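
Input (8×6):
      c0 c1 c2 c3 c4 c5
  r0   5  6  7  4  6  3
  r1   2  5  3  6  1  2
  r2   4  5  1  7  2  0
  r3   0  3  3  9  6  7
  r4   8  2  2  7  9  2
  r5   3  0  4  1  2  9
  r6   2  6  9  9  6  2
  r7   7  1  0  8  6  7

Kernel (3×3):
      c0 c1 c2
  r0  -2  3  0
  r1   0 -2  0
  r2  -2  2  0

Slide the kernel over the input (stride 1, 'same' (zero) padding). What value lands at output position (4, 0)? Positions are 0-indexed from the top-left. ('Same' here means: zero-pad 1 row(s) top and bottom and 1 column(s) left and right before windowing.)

The receptive field on the zero-padded input at this output position is [0 0 3 / 0 8 2 / 0 3 0]. Elementwise product with the kernel and sum: 0·-2 + 0·3 + 8·-2 + 0·-2 + 3·2.

-10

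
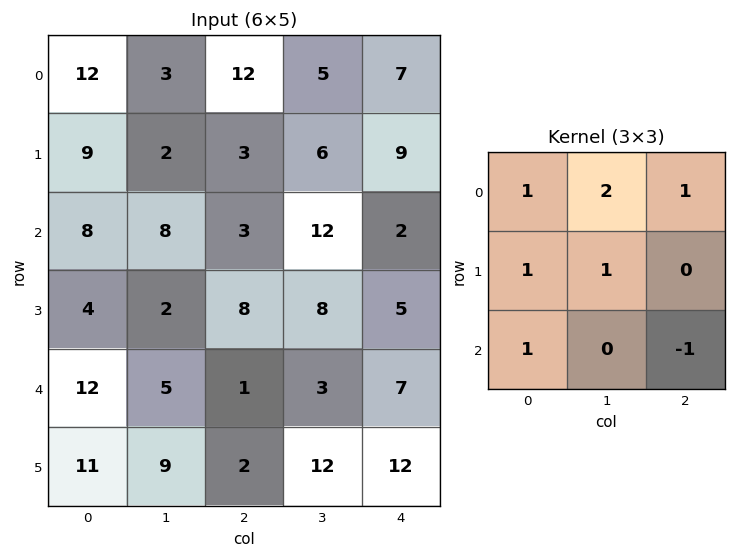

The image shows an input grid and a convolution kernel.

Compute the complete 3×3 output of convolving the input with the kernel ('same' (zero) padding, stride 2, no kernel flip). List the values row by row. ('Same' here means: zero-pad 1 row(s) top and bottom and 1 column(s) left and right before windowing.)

Output[0,0]: The receptive field on the zero-padded input at this output position is [0 0 0 / 0 12 3 / 0 9 2]. Elementwise product with the kernel and sum: 0·1 + 0·2 + 0·1 + 0·1 + 12·1 + 0·1 + 2·-1.

10 11 18
26 19 46
13 29 40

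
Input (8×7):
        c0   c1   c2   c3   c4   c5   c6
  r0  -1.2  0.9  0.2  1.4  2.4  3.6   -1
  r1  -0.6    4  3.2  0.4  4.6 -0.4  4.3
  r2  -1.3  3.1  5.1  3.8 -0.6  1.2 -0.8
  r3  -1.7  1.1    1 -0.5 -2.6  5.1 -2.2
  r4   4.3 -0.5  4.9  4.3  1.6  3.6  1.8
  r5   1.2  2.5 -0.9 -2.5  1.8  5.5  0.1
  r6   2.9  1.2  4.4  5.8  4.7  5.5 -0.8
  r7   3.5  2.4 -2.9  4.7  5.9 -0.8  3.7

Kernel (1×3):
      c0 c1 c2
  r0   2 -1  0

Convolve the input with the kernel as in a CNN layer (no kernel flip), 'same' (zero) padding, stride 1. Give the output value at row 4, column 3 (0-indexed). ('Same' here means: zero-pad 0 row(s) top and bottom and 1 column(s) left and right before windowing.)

The receptive field on the zero-padded input at this output position is [4.9 4.3 1.6]. Elementwise product with the kernel and sum: 4.9·2 + 4.3·-1.

5.5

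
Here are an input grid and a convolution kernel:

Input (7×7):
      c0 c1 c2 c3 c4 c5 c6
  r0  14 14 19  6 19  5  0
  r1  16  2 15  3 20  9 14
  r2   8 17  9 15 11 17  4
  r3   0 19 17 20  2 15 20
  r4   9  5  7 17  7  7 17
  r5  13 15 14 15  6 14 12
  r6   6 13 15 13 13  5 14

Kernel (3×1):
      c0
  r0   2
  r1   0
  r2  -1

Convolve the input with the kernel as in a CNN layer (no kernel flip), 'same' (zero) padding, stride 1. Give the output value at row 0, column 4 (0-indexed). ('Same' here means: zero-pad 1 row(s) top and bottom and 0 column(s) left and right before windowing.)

-20

The receptive field on the zero-padded input at this output position is [0 / 19 / 20]. Elementwise product with the kernel and sum: 0·2 + 20·-1.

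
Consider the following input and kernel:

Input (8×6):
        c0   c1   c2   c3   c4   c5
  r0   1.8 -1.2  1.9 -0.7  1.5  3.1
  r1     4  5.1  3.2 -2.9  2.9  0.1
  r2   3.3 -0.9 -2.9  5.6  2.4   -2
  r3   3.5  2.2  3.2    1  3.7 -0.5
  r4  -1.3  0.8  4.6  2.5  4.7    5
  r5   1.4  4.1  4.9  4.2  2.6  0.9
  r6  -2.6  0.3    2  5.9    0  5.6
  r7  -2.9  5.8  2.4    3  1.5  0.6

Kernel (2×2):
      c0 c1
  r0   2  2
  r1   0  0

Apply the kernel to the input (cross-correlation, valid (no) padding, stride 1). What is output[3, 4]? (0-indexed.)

6.4

The receptive field on the input at this output position is [3.7 -0.5 / 4.7 5]. Elementwise product with the kernel and sum: 3.7·2 + -0.5·2.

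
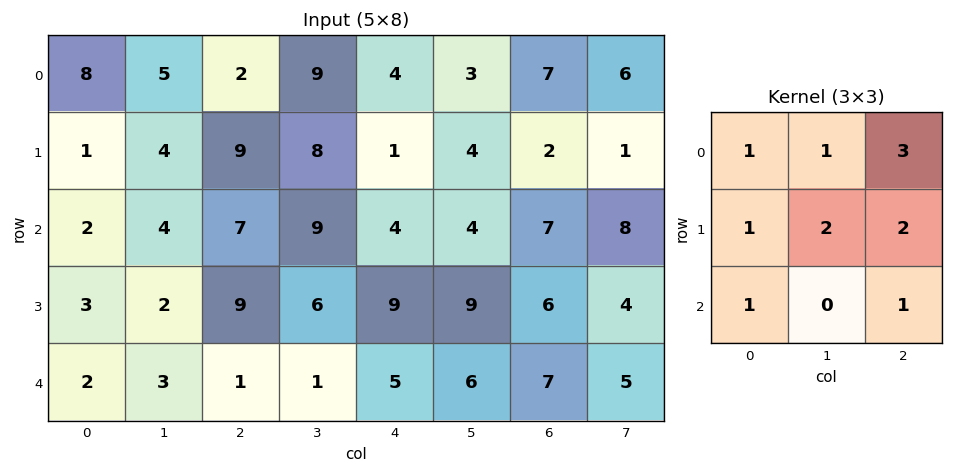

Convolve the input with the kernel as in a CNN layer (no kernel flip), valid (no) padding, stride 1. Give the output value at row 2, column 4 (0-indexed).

The receptive field on the input at this output position is [4 4 7 / 9 9 6 / 5 6 7]. Elementwise product with the kernel and sum: 4·1 + 4·1 + 7·3 + 9·1 + 9·2 + 6·2 + 5·1 + 7·1.

80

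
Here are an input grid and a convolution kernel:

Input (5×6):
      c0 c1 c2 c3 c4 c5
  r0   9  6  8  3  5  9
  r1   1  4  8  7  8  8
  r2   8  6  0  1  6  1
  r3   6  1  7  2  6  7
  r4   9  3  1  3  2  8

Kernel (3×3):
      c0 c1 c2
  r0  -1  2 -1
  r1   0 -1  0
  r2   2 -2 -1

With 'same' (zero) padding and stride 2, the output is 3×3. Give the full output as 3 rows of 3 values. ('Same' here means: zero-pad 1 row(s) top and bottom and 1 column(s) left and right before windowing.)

-15 -23 -15
-23 -9 -20
2 10 1

Output[0,0]: The receptive field on the zero-padded input at this output position is [0 0 0 / 0 9 6 / 0 1 4]. Elementwise product with the kernel and sum: 0·-1 + 0·2 + 0·-1 + 9·-1 + 0·2 + 1·-2 + 4·-1.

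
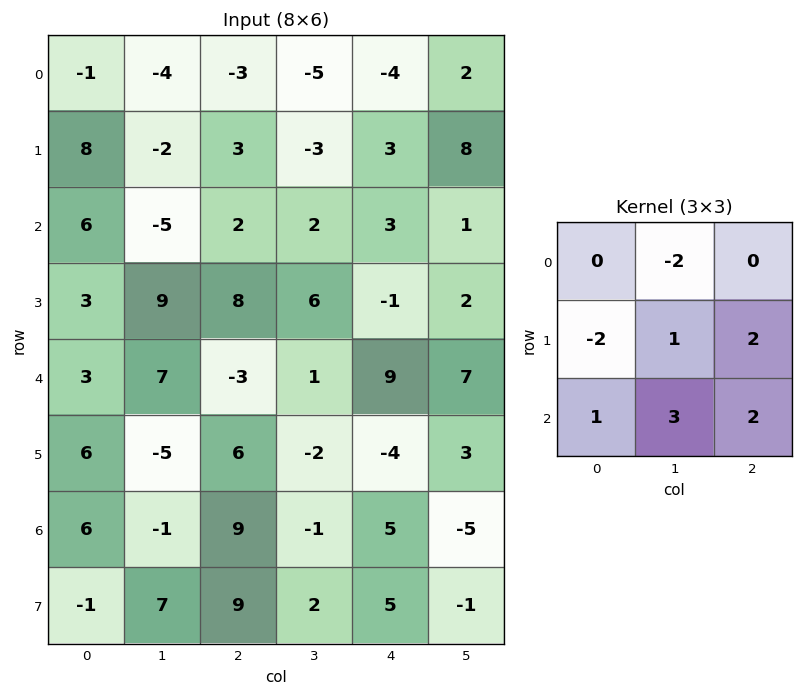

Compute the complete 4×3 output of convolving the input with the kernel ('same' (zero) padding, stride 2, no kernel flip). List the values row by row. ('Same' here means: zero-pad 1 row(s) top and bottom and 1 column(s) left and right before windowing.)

Output[0,0]: The receptive field on the zero-padded input at this output position is [0 0 0 / 0 -1 -4 / 0 8 -2]. Elementwise product with the kernel and sum: 0·-2 + 0·-2 + -1·1 + -4·2 + 0·1 + 8·3 + -2·2.

11 -4 32
7 55 2
19 -22 15
3 35 20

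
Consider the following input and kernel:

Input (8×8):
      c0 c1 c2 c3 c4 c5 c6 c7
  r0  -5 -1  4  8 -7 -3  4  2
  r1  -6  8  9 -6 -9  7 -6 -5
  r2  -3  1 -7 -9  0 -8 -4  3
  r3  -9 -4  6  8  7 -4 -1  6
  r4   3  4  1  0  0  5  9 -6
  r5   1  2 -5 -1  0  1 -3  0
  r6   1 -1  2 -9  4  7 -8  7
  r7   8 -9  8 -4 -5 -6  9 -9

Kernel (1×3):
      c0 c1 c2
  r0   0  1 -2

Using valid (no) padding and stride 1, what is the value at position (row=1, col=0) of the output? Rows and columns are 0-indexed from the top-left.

The receptive field on the input at this output position is [-6 8 9]. Elementwise product with the kernel and sum: 8·1 + 9·-2.

-10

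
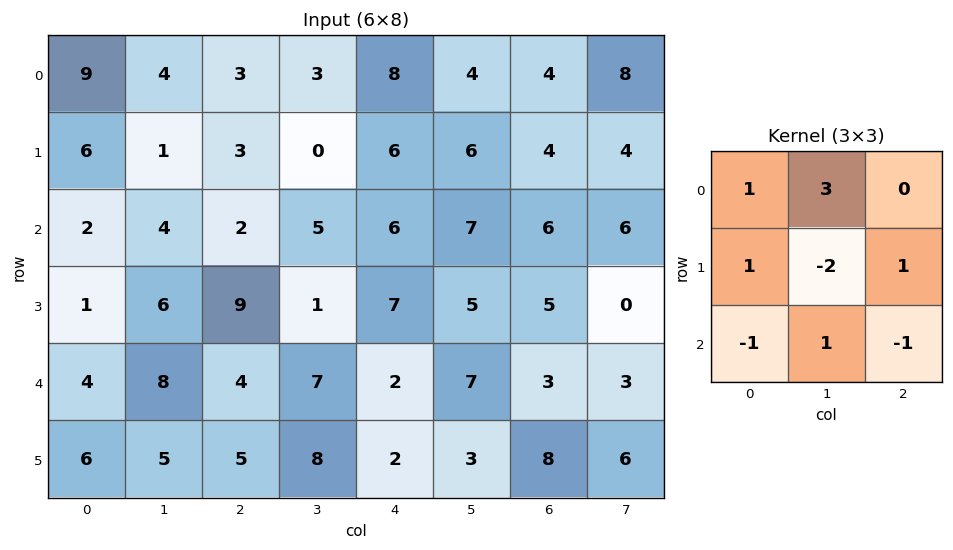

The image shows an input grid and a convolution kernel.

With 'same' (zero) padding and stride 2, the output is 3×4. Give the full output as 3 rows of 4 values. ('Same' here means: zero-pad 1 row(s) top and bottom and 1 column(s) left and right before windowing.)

Output[0,0]: The receptive field on the zero-padded input at this output position is [0 0 0 / 0 9 4 / 0 6 1]. Elementwise product with the kernel and sum: 0·1 + 0·3 + 0·1 + 9·-2 + 4·1 + 0·-1 + 6·1 + 1·-1.

-9 3 -9 -2
13 17 19 19
4 32 23 23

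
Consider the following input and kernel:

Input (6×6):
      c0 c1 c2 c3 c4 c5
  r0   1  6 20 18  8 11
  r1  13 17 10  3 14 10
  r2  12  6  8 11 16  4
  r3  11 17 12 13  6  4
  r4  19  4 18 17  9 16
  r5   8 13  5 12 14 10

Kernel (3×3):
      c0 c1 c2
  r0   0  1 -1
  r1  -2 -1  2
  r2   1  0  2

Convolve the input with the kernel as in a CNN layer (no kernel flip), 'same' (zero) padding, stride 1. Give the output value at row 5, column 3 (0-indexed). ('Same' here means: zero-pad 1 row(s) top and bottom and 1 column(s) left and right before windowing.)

14

The receptive field on the zero-padded input at this output position is [18 17 9 / 5 12 14 / 0 0 0]. Elementwise product with the kernel and sum: 17·1 + 9·-1 + 5·-2 + 12·-1 + 14·2 + 0·1 + 0·2.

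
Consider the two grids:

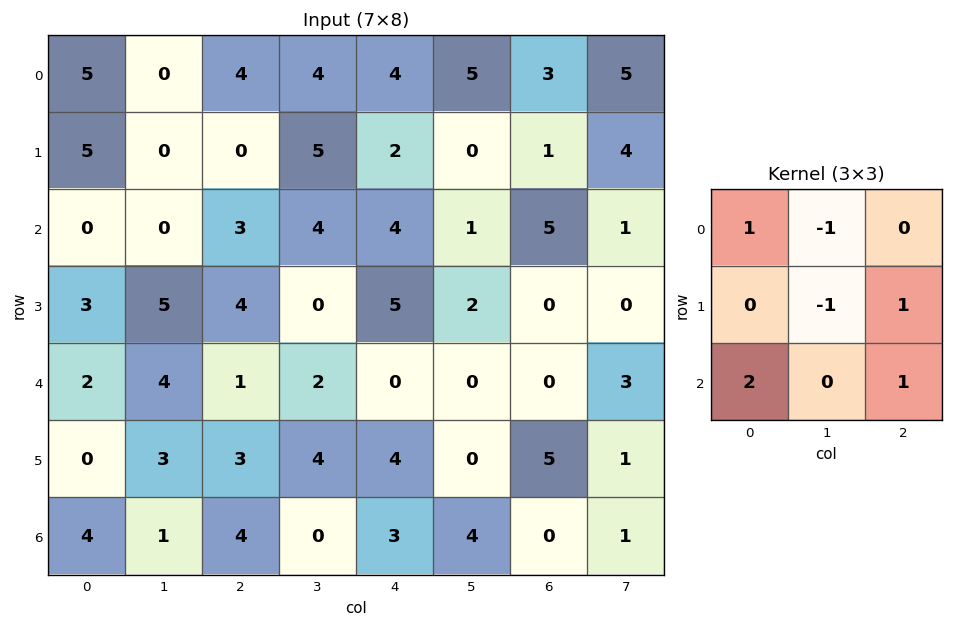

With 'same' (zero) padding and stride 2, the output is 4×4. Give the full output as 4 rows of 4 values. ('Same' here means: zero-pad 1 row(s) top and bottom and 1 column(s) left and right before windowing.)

Output[0,0]: The receptive field on the zero-padded input at this output position is [0 0 0 / 0 5 0 / 0 5 0]. Elementwise product with the kernel and sum: 0·1 + 0·-1 + 5·-1 + 0·1 + 0·2 + 0·1.

-5 5 11 6
0 11 2 -1
2 12 3 6
-3 -4 1 -4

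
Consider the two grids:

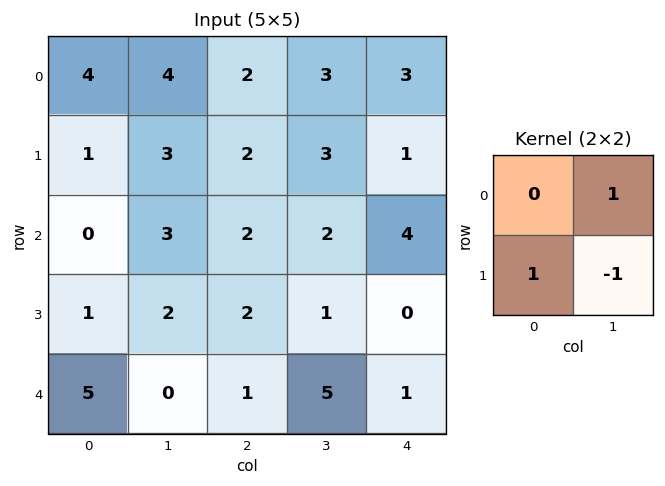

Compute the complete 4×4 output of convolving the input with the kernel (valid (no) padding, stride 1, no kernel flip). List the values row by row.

Output[0,0]: The receptive field on the input at this output position is [4 4 / 1 3]. Elementwise product with the kernel and sum: 4·1 + 1·1 + 3·-1.

2 3 2 5
0 3 3 -1
2 2 3 5
7 1 -3 4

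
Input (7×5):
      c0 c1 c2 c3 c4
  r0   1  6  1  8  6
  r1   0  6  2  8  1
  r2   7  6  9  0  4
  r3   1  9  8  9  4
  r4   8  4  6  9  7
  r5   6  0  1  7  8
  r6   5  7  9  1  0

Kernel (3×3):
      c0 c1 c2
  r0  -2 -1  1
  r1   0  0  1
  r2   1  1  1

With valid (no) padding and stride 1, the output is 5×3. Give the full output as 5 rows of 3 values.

Output[0,0]: The receptive field on the input at this output position is [1 6 1 / 0 6 2 / 7 6 9]. Elementwise product with the kernel and sum: 1·-2 + 6·-1 + 1·1 + 2·1 + 7·1 + 6·1 + 9·1.

17 18 10
23 20 14
15 7 12
10 0 2
8 19 4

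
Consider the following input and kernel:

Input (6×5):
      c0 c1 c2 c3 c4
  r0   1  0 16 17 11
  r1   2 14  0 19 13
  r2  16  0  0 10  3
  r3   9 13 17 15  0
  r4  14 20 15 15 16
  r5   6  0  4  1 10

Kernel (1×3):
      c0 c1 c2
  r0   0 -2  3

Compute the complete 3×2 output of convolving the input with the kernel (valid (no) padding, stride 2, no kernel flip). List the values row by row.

Output[0,0]: The receptive field on the input at this output position is [1 0 16]. Elementwise product with the kernel and sum: 0·-2 + 16·3.

48 -1
0 -11
5 18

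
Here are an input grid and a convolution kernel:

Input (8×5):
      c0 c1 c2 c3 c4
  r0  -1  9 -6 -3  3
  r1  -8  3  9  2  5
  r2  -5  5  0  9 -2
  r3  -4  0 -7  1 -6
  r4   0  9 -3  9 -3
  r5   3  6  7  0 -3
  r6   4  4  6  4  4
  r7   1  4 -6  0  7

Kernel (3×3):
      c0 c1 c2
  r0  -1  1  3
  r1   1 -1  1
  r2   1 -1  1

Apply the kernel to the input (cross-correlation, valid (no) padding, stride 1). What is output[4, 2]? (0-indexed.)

The receptive field on the input at this output position is [-3 9 -3 / 7 0 -3 / 6 4 4]. Elementwise product with the kernel and sum: -3·-1 + 9·1 + -3·3 + 7·1 + 0·-1 + -3·1 + 6·1 + 4·-1 + 4·1.

13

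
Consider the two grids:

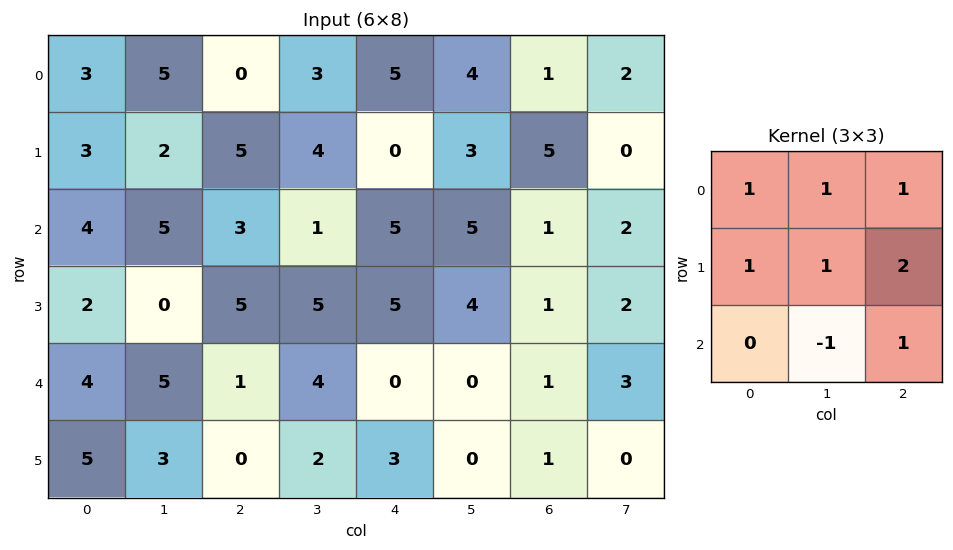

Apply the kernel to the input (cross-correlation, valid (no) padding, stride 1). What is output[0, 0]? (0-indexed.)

The receptive field on the input at this output position is [3 5 0 / 3 2 5 / 4 5 3]. Elementwise product with the kernel and sum: 3·1 + 5·1 + 0·1 + 3·1 + 2·1 + 5·2 + 5·-1 + 3·1.

21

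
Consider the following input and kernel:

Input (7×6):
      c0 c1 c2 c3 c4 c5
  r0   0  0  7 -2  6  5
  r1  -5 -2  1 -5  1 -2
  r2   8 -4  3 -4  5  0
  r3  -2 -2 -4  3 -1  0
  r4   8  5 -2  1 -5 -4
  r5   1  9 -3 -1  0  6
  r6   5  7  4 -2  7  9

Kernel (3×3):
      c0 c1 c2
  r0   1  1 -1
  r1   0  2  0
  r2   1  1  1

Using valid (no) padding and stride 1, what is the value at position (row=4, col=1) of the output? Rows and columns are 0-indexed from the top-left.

5

The receptive field on the input at this output position is [5 -2 1 / 9 -3 -1 / 7 4 -2]. Elementwise product with the kernel and sum: 5·1 + -2·1 + 1·-1 + -3·2 + 7·1 + 4·1 + -2·1.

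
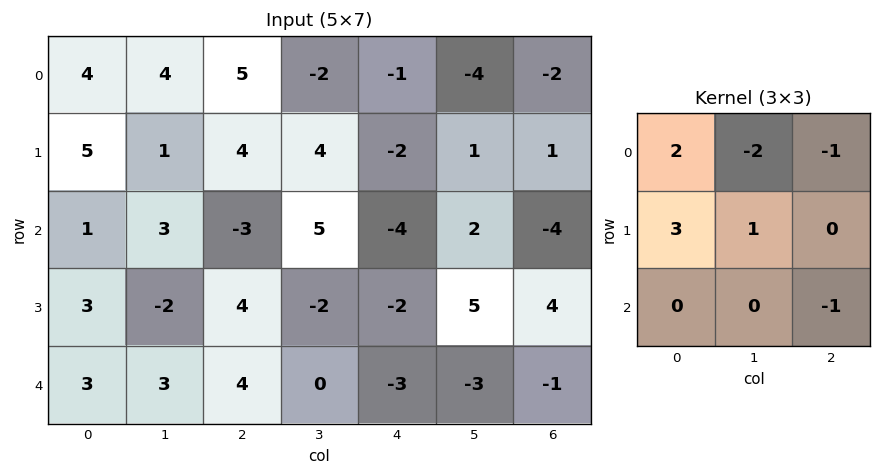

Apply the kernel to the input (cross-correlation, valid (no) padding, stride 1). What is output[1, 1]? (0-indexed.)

The receptive field on the input at this output position is [1 4 4 / 3 -3 5 / -2 4 -2]. Elementwise product with the kernel and sum: 1·2 + 4·-2 + 4·-1 + 3·3 + -3·1 + -2·-1.

-2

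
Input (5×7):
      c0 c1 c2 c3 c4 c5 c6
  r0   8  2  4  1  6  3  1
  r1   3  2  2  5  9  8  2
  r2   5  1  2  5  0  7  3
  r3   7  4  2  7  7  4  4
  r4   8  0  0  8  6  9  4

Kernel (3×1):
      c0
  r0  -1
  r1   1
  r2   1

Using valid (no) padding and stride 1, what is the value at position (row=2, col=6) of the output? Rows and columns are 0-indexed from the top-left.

The receptive field on the input at this output position is [3 / 4 / 4]. Elementwise product with the kernel and sum: 3·-1 + 4·1 + 4·1.

5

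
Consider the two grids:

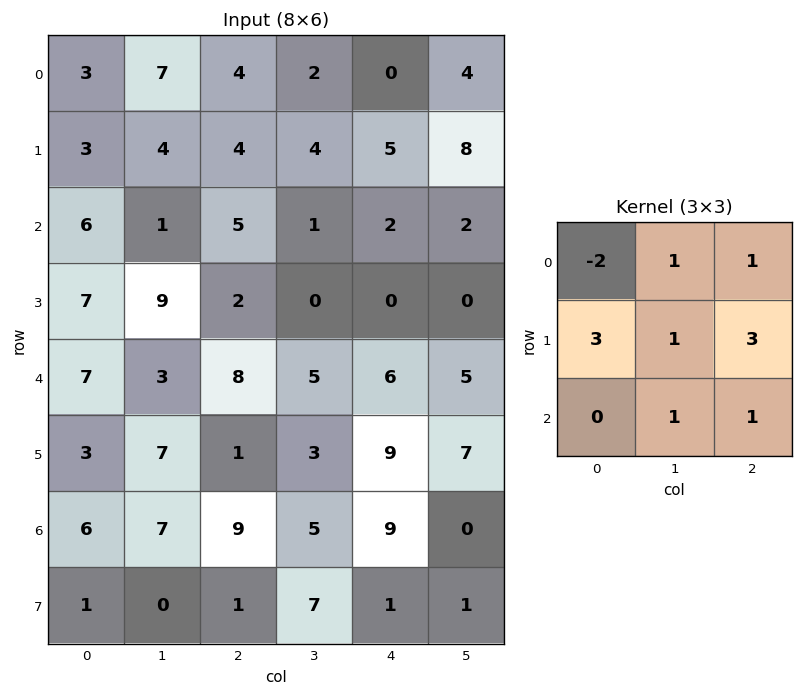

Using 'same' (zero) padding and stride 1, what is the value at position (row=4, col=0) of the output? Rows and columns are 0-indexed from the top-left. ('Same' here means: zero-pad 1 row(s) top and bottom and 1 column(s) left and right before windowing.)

42

The receptive field on the zero-padded input at this output position is [0 7 9 / 0 7 3 / 0 3 7]. Elementwise product with the kernel and sum: 0·-2 + 7·1 + 9·1 + 0·3 + 7·1 + 3·3 + 3·1 + 7·1.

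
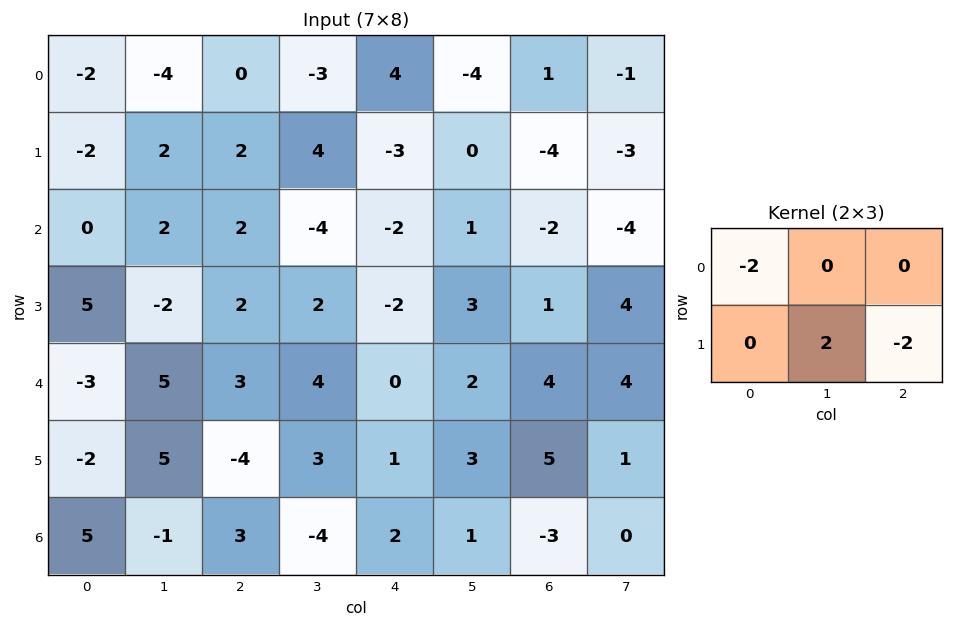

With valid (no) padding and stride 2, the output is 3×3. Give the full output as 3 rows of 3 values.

Output[0,0]: The receptive field on the input at this output position is [-2 -4 0 / -2 2 2]. Elementwise product with the kernel and sum: -2·-2 + 2·2 + 2·-2.
Output[0,1]: The receptive field on the input at this output position is [0 -3 4 / 2 4 -3]. Elementwise product with the kernel and sum: 0·-2 + 4·2 + -3·-2.

4 14 0
-8 4 8
24 -2 -4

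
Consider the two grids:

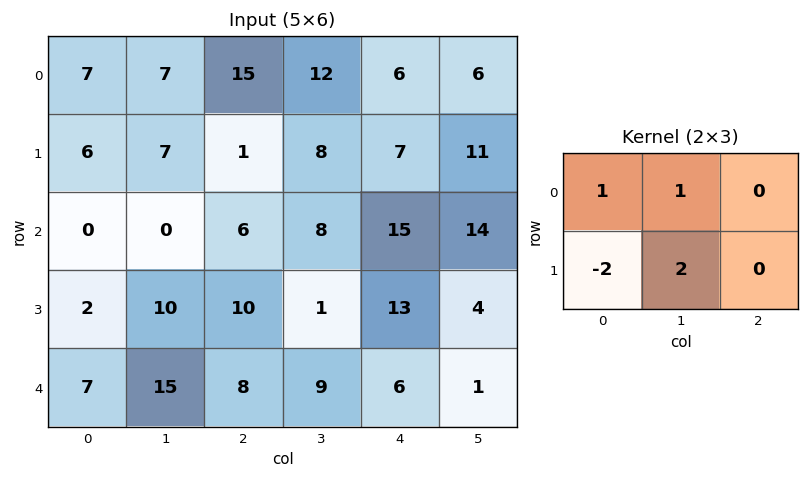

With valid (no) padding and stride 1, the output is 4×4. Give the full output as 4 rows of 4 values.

16 10 41 16
13 20 13 29
16 6 -4 47
28 6 13 8

Output[0,0]: The receptive field on the input at this output position is [7 7 15 / 6 7 1]. Elementwise product with the kernel and sum: 7·1 + 7·1 + 6·-2 + 7·2.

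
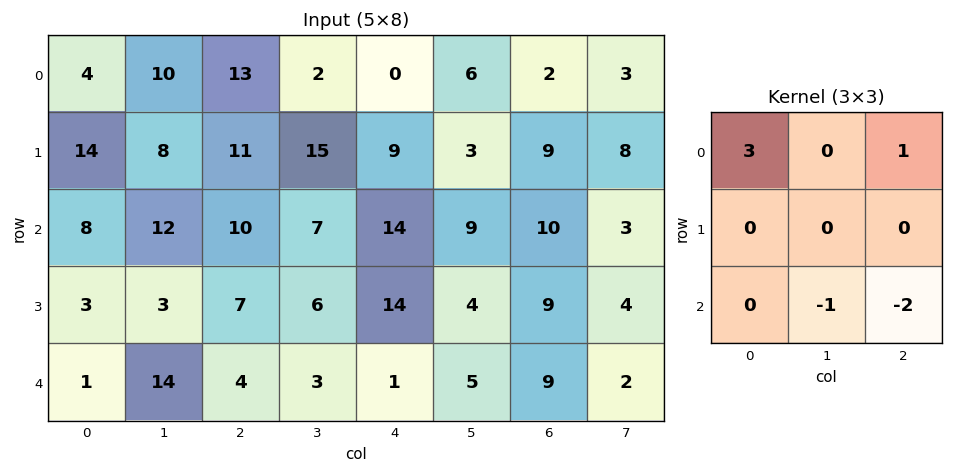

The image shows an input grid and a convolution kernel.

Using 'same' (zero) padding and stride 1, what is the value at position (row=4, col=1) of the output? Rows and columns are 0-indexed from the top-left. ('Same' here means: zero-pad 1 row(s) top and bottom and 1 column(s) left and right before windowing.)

The receptive field on the zero-padded input at this output position is [3 3 7 / 1 14 4 / 0 0 0]. Elementwise product with the kernel and sum: 3·3 + 7·1 + 0·-1 + 0·-2.

16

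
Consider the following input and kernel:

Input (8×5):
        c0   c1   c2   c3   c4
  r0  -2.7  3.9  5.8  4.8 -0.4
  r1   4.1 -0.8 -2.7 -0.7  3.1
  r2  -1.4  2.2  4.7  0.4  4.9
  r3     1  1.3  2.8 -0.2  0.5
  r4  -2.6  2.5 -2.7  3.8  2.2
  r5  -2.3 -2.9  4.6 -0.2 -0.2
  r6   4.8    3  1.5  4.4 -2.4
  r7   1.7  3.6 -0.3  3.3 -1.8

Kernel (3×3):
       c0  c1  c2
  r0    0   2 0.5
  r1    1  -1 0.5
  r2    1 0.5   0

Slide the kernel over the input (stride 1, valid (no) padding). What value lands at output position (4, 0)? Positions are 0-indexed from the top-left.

12.85

The receptive field on the input at this output position is [-2.6 2.5 -2.7 / -2.3 -2.9 4.6 / 4.8 3 1.5]. Elementwise product with the kernel and sum: 2.5·2 + -2.7·0.5 + -2.3·1 + -2.9·-1 + 4.6·0.5 + 4.8·1 + 3·0.5.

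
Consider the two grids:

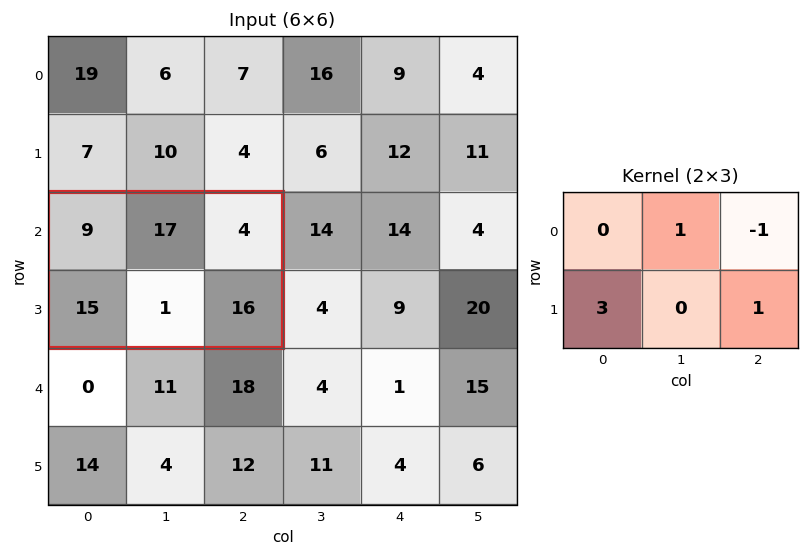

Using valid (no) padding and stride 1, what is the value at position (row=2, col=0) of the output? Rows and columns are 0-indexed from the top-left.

74

The receptive field on the input at this output position is [9 17 4 / 15 1 16]. Elementwise product with the kernel and sum: 17·1 + 4·-1 + 15·3 + 16·1.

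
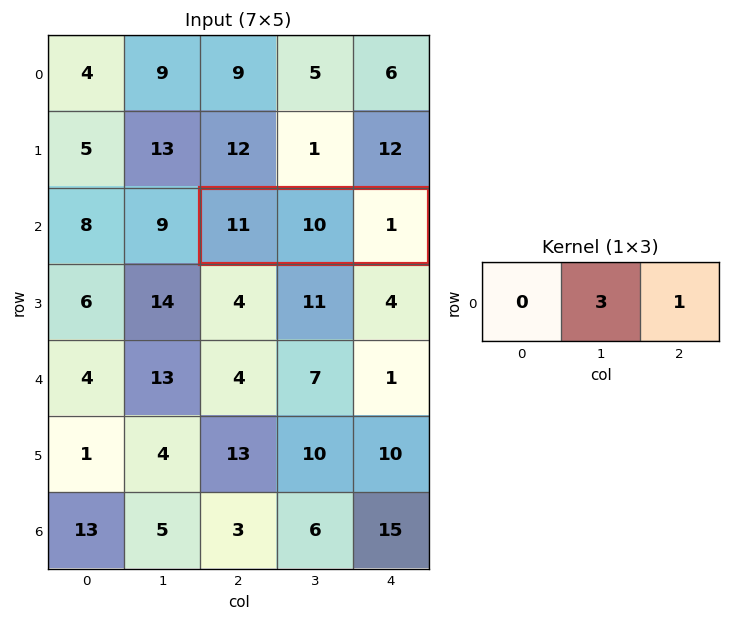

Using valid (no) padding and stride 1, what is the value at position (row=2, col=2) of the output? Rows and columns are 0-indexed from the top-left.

The receptive field on the input at this output position is [11 10 1]. Elementwise product with the kernel and sum: 10·3 + 1·1.

31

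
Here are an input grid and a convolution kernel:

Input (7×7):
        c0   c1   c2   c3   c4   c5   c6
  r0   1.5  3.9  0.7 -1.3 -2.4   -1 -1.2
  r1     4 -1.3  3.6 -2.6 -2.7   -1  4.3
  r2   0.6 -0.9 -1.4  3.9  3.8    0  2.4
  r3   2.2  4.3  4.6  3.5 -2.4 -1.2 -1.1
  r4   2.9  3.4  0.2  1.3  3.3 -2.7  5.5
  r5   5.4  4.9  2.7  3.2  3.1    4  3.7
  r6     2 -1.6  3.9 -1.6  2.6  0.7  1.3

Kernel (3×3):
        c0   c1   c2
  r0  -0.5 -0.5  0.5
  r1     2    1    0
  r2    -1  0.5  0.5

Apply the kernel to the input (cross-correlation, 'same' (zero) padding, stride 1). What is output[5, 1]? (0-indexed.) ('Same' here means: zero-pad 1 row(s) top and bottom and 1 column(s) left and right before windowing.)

The receptive field on the zero-padded input at this output position is [2.9 3.4 0.2 / 5.4 4.9 2.7 / 2 -1.6 3.9]. Elementwise product with the kernel and sum: 2.9·-0.5 + 3.4·-0.5 + 0.2·0.5 + 5.4·2 + 4.9·1 + 2·-1 + -1.6·0.5 + 3.9·0.5.

11.8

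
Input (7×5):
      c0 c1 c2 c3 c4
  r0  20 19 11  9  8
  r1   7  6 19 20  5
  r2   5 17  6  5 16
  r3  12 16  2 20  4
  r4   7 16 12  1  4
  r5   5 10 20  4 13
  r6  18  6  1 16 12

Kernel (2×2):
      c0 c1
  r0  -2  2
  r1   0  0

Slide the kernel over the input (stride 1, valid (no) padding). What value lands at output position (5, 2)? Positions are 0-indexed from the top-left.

The receptive field on the input at this output position is [20 4 / 1 16]. Elementwise product with the kernel and sum: 20·-2 + 4·2.

-32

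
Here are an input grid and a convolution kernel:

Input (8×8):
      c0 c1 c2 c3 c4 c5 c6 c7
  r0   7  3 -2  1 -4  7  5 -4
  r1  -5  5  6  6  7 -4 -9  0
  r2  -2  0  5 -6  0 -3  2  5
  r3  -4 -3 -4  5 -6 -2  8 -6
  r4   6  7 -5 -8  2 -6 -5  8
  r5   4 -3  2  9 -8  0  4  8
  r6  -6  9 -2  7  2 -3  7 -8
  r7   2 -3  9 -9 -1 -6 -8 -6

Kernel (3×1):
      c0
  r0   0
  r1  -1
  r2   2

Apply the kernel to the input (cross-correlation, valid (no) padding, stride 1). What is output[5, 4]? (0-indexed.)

The receptive field on the input at this output position is [-8 / 2 / -1]. Elementwise product with the kernel and sum: 2·-1 + -1·2.

-4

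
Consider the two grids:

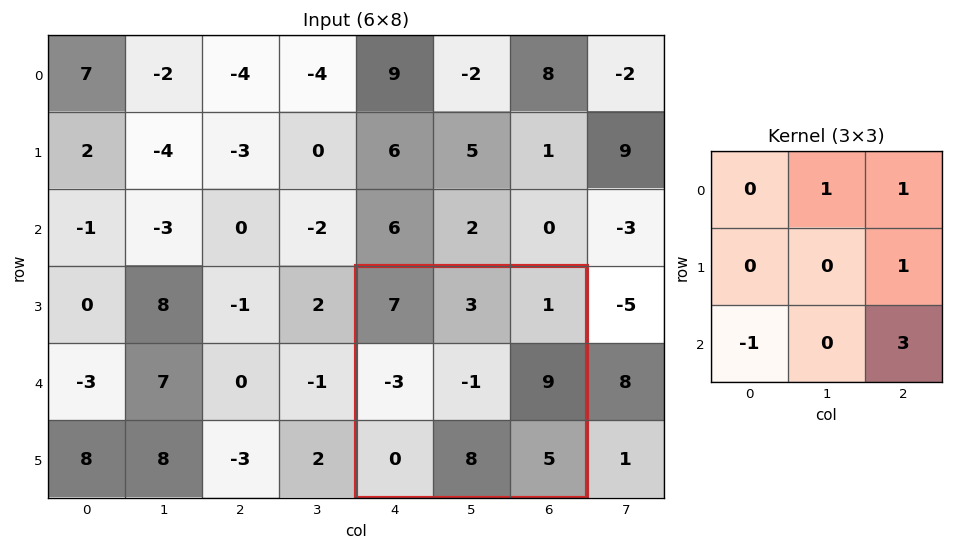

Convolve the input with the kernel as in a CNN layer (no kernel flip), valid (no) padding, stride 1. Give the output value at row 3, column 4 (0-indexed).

28

The receptive field on the input at this output position is [7 3 1 / -3 -1 9 / 0 8 5]. Elementwise product with the kernel and sum: 3·1 + 1·1 + 9·1 + 0·-1 + 5·3.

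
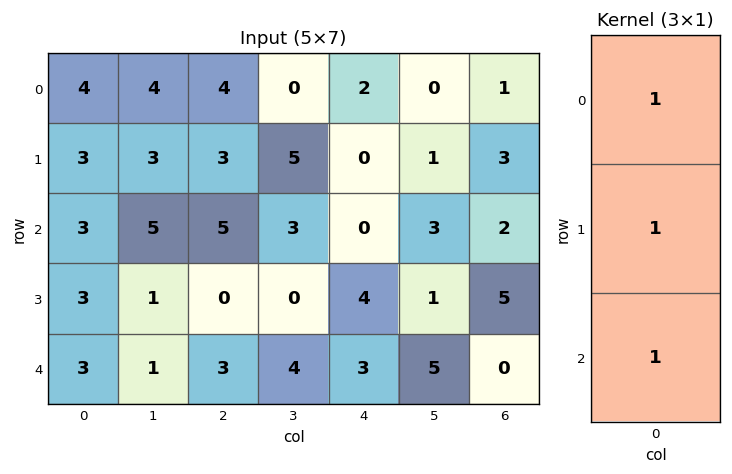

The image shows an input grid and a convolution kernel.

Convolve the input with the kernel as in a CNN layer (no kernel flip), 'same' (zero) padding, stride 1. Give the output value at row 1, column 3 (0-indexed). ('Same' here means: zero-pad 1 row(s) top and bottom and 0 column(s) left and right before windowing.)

8

The receptive field on the zero-padded input at this output position is [0 / 5 / 3]. Elementwise product with the kernel and sum: 0·1 + 5·1 + 3·1.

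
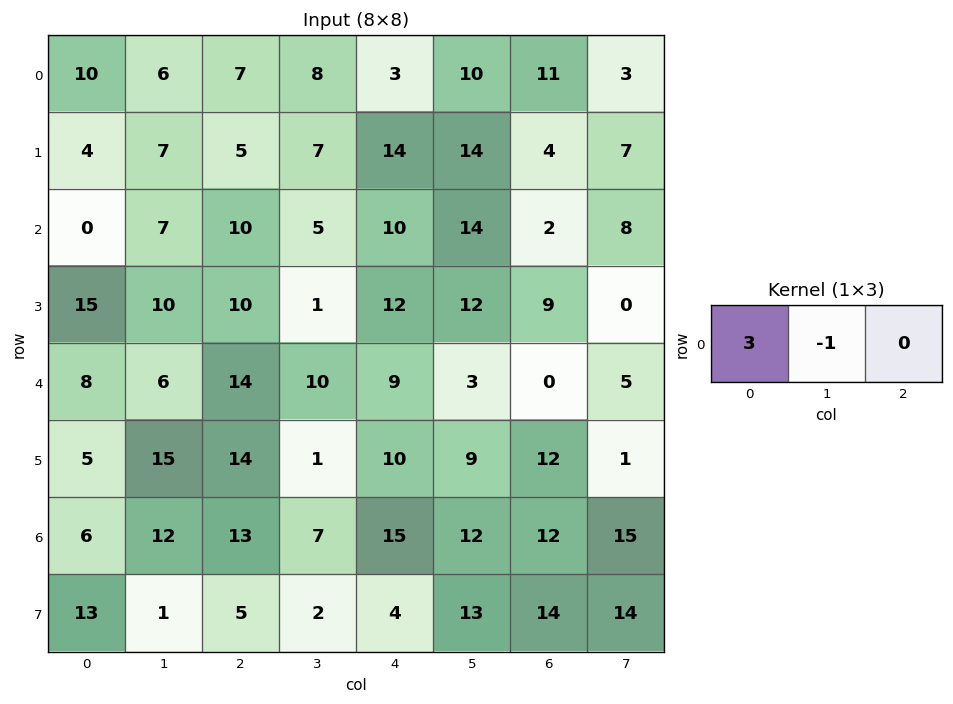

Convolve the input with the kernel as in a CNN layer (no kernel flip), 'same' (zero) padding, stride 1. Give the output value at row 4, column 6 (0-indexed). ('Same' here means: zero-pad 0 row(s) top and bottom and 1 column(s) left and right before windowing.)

9

The receptive field on the zero-padded input at this output position is [3 0 5]. Elementwise product with the kernel and sum: 3·3 + 0·-1.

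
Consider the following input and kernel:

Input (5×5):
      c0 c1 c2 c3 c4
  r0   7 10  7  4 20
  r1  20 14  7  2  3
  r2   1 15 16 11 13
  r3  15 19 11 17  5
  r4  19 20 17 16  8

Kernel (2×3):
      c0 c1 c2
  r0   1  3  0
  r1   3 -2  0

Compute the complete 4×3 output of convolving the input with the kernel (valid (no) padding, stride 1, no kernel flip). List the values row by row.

Output[0,0]: The receptive field on the input at this output position is [7 10 7 / 20 14 7]. Elementwise product with the kernel and sum: 7·1 + 10·3 + 20·3 + 14·-2.
Output[0,1]: The receptive field on the input at this output position is [10 7 4 / 14 7 2]. Elementwise product with the kernel and sum: 10·1 + 7·3 + 14·3 + 7·-2.

69 59 36
35 48 39
53 98 48
89 78 81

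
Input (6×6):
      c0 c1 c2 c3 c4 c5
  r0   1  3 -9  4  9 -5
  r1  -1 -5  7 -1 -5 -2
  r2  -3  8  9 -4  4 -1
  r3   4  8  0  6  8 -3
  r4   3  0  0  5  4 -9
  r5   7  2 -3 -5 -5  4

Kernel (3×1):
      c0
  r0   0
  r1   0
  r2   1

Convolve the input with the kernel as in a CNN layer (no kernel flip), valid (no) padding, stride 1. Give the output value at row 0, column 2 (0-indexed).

9

The receptive field on the input at this output position is [-9 / 7 / 9]. Elementwise product with the kernel and sum: 9·1.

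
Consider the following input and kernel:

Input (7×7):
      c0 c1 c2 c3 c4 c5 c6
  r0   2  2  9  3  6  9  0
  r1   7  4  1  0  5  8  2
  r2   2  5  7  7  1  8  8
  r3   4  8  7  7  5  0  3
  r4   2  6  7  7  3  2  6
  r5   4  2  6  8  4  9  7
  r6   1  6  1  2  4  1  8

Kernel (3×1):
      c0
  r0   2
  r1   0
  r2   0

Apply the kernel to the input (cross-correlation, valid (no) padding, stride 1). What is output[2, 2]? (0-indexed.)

14

The receptive field on the input at this output position is [7 / 7 / 7]. Elementwise product with the kernel and sum: 7·2.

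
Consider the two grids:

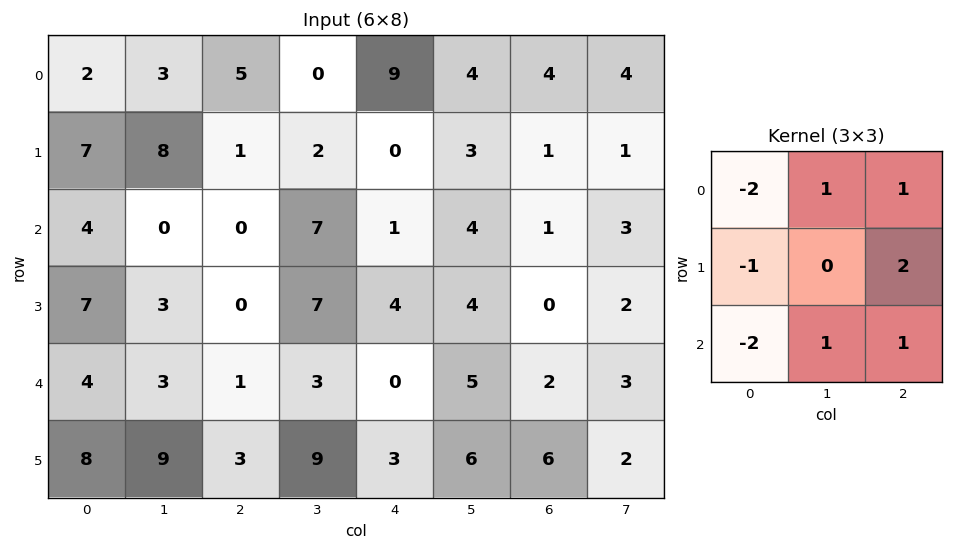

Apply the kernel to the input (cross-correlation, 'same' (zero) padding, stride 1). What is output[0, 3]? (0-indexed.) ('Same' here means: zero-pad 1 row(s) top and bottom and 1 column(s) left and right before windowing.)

13

The receptive field on the zero-padded input at this output position is [0 0 0 / 5 0 9 / 1 2 0]. Elementwise product with the kernel and sum: 0·-2 + 0·1 + 0·1 + 5·-1 + 9·2 + 1·-2 + 2·1 + 0·1.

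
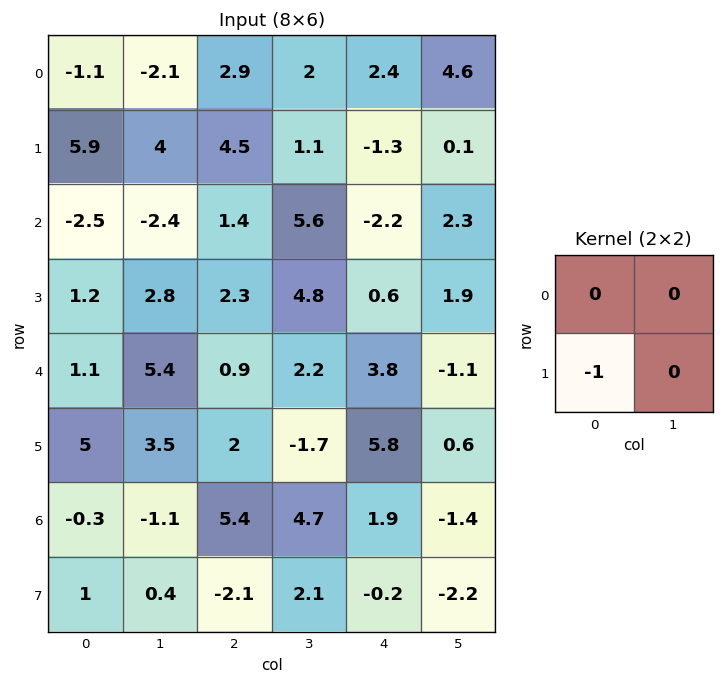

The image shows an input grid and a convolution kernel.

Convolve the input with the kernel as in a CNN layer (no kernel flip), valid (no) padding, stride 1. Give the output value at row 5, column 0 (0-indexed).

The receptive field on the input at this output position is [5 3.5 / -0.3 -1.1]. Elementwise product with the kernel and sum: -0.3·-1.

0.3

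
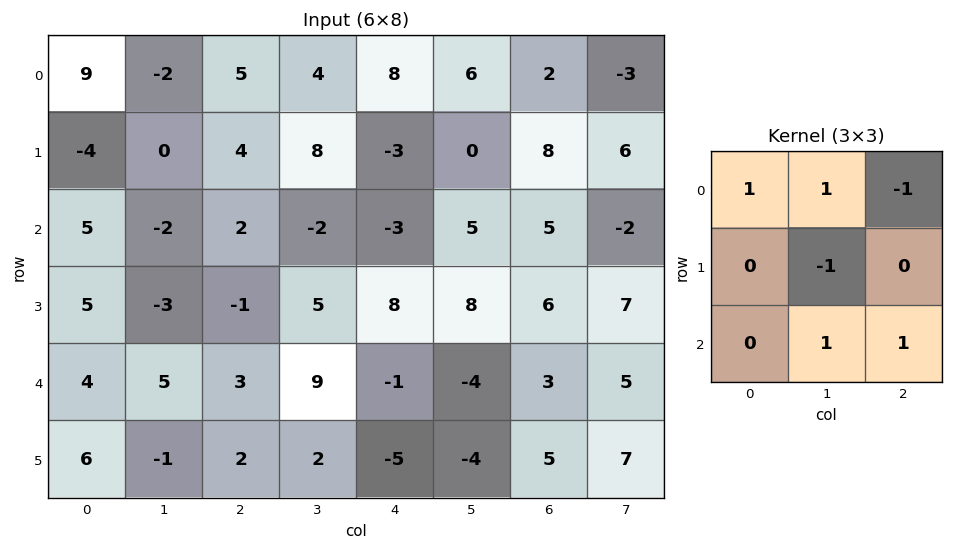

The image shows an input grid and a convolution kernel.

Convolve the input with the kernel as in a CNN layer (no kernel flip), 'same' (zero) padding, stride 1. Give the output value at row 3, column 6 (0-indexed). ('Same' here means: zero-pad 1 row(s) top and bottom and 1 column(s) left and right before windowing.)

The receptive field on the zero-padded input at this output position is [5 5 -2 / 8 6 7 / -4 3 5]. Elementwise product with the kernel and sum: 5·1 + 5·1 + -2·-1 + 6·-1 + 3·1 + 5·1.

14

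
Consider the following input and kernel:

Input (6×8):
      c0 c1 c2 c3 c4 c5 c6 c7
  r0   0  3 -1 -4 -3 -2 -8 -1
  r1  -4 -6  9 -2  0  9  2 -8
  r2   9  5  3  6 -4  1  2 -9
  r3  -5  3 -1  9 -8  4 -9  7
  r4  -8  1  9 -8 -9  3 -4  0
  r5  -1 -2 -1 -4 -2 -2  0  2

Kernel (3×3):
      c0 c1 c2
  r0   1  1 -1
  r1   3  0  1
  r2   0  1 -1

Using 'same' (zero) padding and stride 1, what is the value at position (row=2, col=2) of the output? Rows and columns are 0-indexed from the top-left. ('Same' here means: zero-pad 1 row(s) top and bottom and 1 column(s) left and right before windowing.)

The receptive field on the zero-padded input at this output position is [-6 9 -2 / 5 3 6 / 3 -1 9]. Elementwise product with the kernel and sum: -6·1 + 9·1 + -2·-1 + 5·3 + 6·1 + -1·1 + 9·-1.

16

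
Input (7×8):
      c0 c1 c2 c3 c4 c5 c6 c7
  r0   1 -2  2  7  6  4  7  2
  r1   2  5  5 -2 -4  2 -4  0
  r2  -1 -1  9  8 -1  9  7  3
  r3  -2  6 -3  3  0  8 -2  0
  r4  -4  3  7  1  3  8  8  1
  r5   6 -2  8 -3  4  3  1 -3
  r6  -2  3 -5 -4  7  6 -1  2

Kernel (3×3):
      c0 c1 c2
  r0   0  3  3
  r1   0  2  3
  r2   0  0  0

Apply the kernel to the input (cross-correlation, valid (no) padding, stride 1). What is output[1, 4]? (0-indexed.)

The receptive field on the input at this output position is [-4 2 -4 / -1 9 7 / 0 8 -2]. Elementwise product with the kernel and sum: 2·3 + -4·3 + 9·2 + 7·3.

33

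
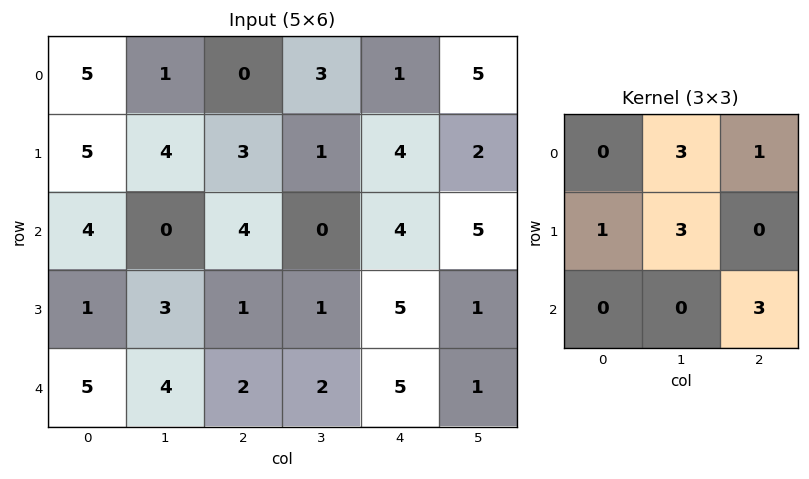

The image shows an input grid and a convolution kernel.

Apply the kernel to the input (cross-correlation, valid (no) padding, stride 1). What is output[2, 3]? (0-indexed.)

36

The receptive field on the input at this output position is [0 4 5 / 1 5 1 / 2 5 1]. Elementwise product with the kernel and sum: 4·3 + 5·1 + 1·1 + 5·3 + 1·3.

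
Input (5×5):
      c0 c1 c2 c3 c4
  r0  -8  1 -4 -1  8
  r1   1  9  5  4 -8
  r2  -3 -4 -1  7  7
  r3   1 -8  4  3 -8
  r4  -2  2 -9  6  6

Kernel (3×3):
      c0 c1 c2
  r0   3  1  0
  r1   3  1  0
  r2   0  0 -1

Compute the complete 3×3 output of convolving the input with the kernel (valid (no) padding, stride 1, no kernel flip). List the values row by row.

-10 24 -1
-5 16 31
-9 -39 13

Output[0,0]: The receptive field on the input at this output position is [-8 1 -4 / 1 9 5 / -3 -4 -1]. Elementwise product with the kernel and sum: -8·3 + 1·1 + 1·3 + 9·1 + -1·-1.
Output[0,1]: The receptive field on the input at this output position is [1 -4 -1 / 9 5 4 / -4 -1 7]. Elementwise product with the kernel and sum: 1·3 + -4·1 + 9·3 + 5·1 + 7·-1.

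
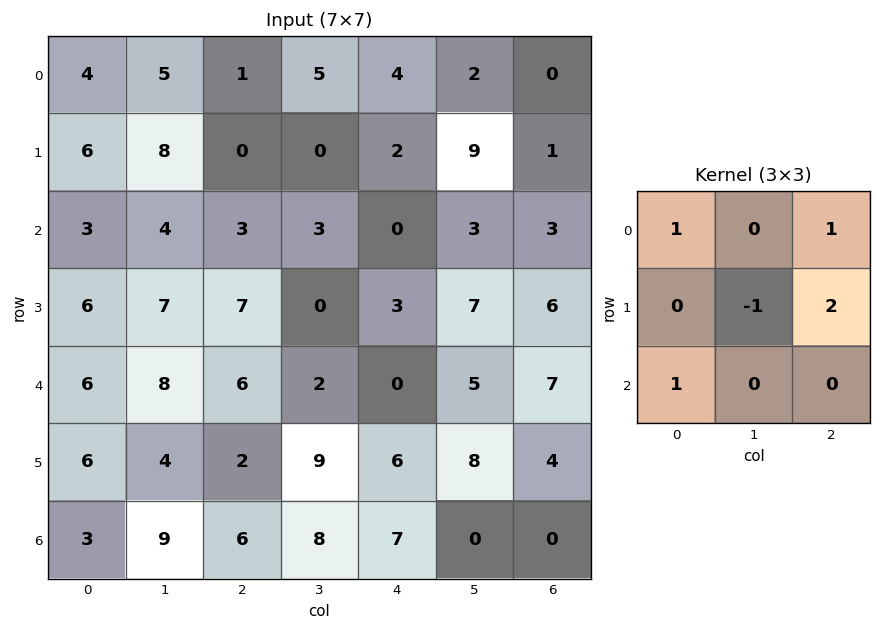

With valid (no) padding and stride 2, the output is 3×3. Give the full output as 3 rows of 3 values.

Output[0,0]: The receptive field on the input at this output position is [4 5 1 / 6 8 0 / 3 4 3]. Elementwise product with the kernel and sum: 4·1 + 1·1 + 8·-1 + 0·2 + 3·1.

0 12 -3
19 15 8
15 15 14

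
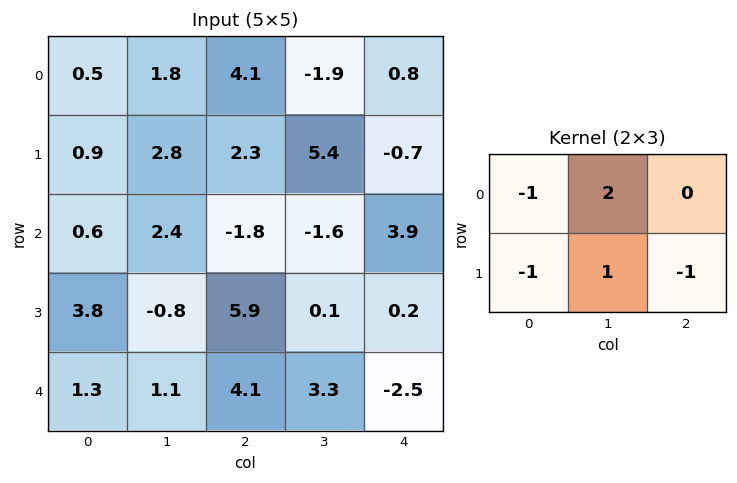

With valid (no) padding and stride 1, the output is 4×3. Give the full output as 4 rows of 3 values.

Output[0,0]: The receptive field on the input at this output position is [0.5 1.8 4.1 / 0.9 2.8 2.3]. Elementwise product with the kernel and sum: 0.5·-1 + 1.8·2 + 0.9·-1 + 2.8·1 + 2.3·-1.

2.7 0.5 -4.1
8.3 -0.8 4.8
-6.3 0.6 -7.4
-9.7 12.3 -4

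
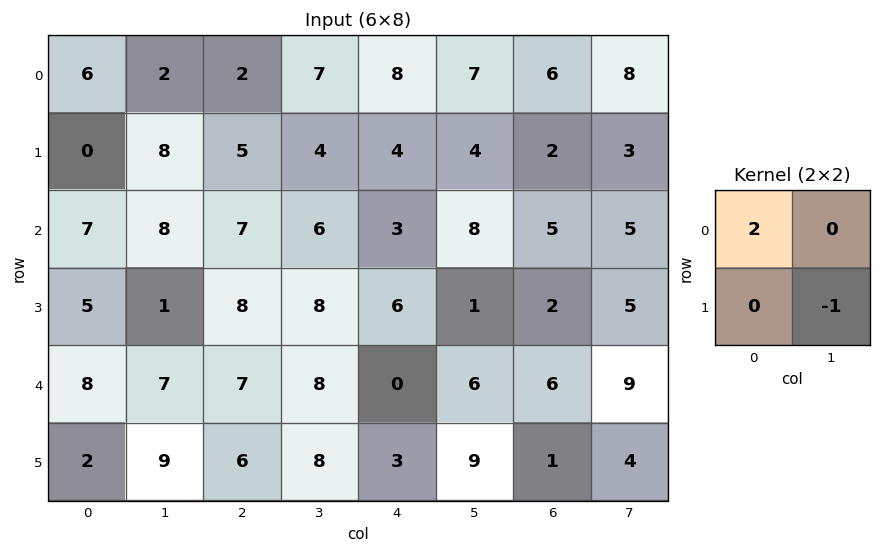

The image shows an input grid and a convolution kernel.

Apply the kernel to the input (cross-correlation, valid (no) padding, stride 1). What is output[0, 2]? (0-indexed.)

0

The receptive field on the input at this output position is [2 7 / 5 4]. Elementwise product with the kernel and sum: 2·2 + 4·-1.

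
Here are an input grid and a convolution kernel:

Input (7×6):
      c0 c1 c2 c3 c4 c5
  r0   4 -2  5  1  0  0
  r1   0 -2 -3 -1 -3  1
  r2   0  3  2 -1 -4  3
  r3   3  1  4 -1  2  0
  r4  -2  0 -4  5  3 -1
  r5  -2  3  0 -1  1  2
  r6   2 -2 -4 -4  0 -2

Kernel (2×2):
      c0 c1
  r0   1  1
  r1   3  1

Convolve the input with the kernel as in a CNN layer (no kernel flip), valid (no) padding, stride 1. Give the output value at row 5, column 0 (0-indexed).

The receptive field on the input at this output position is [-2 3 / 2 -2]. Elementwise product with the kernel and sum: -2·1 + 3·1 + 2·3 + -2·1.

5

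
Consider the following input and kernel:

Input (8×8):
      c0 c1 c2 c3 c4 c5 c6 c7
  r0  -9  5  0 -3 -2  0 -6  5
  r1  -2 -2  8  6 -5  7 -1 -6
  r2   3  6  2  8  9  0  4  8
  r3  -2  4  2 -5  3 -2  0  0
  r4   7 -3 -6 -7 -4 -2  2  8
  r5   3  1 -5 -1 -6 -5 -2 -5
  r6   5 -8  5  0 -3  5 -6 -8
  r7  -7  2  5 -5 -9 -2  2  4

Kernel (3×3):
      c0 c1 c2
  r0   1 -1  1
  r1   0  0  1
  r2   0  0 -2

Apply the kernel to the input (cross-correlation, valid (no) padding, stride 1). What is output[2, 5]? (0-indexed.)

The receptive field on the input at this output position is [0 4 8 / -2 0 0 / -2 2 8]. Elementwise product with the kernel and sum: 0·1 + 4·-1 + 8·1 + 0·1 + 8·-2.

-12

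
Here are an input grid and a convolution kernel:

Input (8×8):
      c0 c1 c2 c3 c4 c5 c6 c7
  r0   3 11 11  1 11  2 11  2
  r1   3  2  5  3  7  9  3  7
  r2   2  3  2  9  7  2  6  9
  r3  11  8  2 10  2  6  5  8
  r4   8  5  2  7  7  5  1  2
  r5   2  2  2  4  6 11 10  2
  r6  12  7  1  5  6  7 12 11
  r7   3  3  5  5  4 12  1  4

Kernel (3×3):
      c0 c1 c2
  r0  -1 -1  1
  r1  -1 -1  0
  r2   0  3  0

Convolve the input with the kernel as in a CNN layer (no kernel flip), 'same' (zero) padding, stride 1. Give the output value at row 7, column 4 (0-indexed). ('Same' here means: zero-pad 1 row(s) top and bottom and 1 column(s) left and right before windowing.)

-13

The receptive field on the zero-padded input at this output position is [5 6 7 / 5 4 12 / 0 0 0]. Elementwise product with the kernel and sum: 5·-1 + 6·-1 + 7·1 + 5·-1 + 4·-1 + 0·3.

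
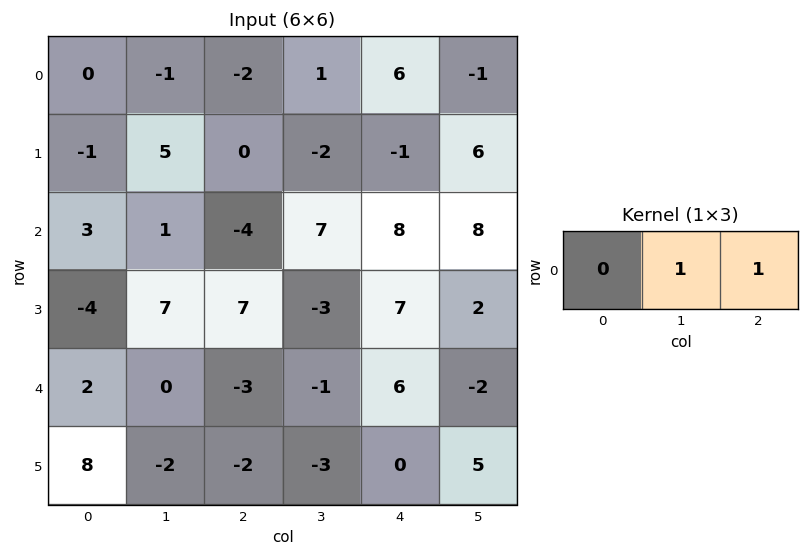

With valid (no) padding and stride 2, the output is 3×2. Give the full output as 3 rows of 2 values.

-3 7
-3 15
-3 5

Output[0,0]: The receptive field on the input at this output position is [0 -1 -2]. Elementwise product with the kernel and sum: -1·1 + -2·1.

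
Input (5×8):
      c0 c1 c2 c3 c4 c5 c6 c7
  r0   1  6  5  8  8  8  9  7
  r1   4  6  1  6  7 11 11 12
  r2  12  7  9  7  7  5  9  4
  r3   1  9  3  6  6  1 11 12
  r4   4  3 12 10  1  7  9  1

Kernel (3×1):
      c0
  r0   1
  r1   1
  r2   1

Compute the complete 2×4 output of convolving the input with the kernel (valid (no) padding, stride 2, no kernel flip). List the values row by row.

17 15 22 29
17 24 14 29

Output[0,0]: The receptive field on the input at this output position is [1 / 4 / 12]. Elementwise product with the kernel and sum: 1·1 + 4·1 + 12·1.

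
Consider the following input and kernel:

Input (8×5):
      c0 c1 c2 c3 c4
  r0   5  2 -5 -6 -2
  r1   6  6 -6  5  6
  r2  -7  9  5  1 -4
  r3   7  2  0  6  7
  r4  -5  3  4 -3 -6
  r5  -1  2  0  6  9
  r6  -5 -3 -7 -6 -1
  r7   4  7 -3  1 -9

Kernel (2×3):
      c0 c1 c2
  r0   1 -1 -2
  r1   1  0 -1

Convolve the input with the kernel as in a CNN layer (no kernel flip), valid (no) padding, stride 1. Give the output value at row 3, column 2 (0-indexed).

The receptive field on the input at this output position is [0 6 7 / 4 -3 -6]. Elementwise product with the kernel and sum: 0·1 + 6·-1 + 7·-2 + 4·1 + -6·-1.

-10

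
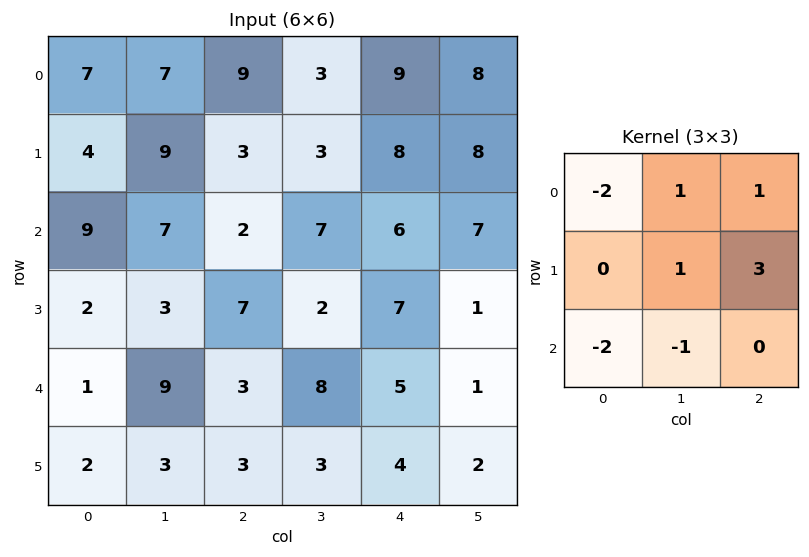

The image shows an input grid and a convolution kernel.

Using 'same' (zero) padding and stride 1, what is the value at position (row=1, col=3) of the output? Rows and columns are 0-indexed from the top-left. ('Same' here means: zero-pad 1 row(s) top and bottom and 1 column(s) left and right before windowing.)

The receptive field on the zero-padded input at this output position is [9 3 9 / 3 3 8 / 2 7 6]. Elementwise product with the kernel and sum: 9·-2 + 3·1 + 9·1 + 3·1 + 8·3 + 2·-2 + 7·-1.

10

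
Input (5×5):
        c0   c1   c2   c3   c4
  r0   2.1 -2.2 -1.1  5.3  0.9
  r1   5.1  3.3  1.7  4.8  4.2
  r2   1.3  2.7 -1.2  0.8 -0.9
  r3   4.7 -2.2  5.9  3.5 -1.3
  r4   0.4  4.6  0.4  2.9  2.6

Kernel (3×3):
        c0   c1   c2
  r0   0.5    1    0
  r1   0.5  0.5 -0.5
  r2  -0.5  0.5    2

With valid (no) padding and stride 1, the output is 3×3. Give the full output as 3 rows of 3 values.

Output[0,0]: The receptive field on the input at this output position is [2.1 -2.2 -1.1 / 5.1 3.3 1.7 / 1.3 2.7 -1.2]. Elementwise product with the kernel and sum: 2.1·0.5 + -2.2·1 + 5.1·0.5 + 3.3·0.5 + 1.7·-0.5 + 1.3·-0.5 + 2.7·0.5 + -1.2·2.

0.5 -2.45 5.1
16.8 14.75 2.1
4.55 3.95 12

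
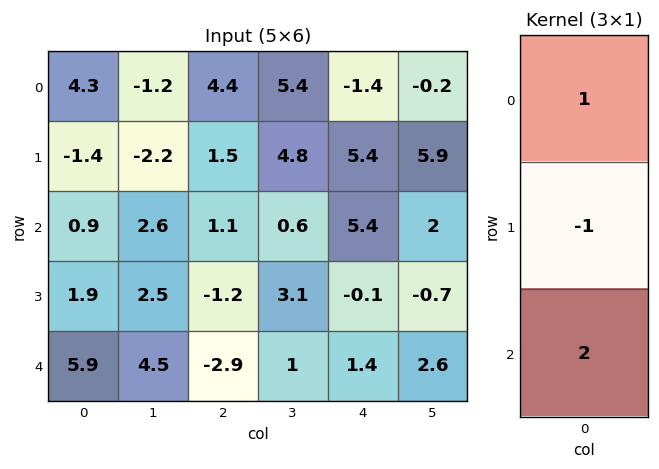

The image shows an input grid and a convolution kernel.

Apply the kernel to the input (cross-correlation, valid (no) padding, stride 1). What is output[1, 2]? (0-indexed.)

-2

The receptive field on the input at this output position is [1.5 / 1.1 / -1.2]. Elementwise product with the kernel and sum: 1.5·1 + 1.1·-1 + -1.2·2.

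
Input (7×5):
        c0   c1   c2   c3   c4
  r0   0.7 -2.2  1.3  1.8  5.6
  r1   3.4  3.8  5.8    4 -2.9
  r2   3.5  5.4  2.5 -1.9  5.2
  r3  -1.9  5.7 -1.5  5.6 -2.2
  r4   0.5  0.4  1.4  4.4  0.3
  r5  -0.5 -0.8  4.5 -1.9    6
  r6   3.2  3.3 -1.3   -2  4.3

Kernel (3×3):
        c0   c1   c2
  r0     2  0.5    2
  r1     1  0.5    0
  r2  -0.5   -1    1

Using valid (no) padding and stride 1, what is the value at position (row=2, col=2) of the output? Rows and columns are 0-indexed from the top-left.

10.95

The receptive field on the input at this output position is [2.5 -1.9 5.2 / -1.5 5.6 -2.2 / 1.4 4.4 0.3]. Elementwise product with the kernel and sum: 2.5·2 + -1.9·0.5 + 5.2·2 + -1.5·1 + 5.6·0.5 + 1.4·-0.5 + 4.4·-1 + 0.3·1.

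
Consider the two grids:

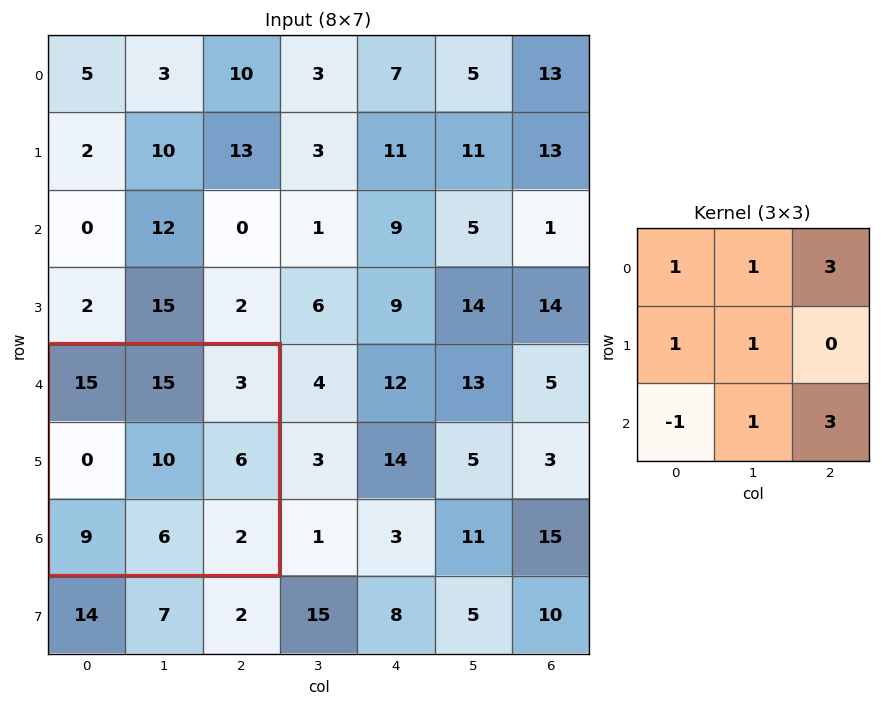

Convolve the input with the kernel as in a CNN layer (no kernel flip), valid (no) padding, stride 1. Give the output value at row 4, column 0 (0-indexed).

52

The receptive field on the input at this output position is [15 15 3 / 0 10 6 / 9 6 2]. Elementwise product with the kernel and sum: 15·1 + 15·1 + 3·3 + 0·1 + 10·1 + 9·-1 + 6·1 + 2·3.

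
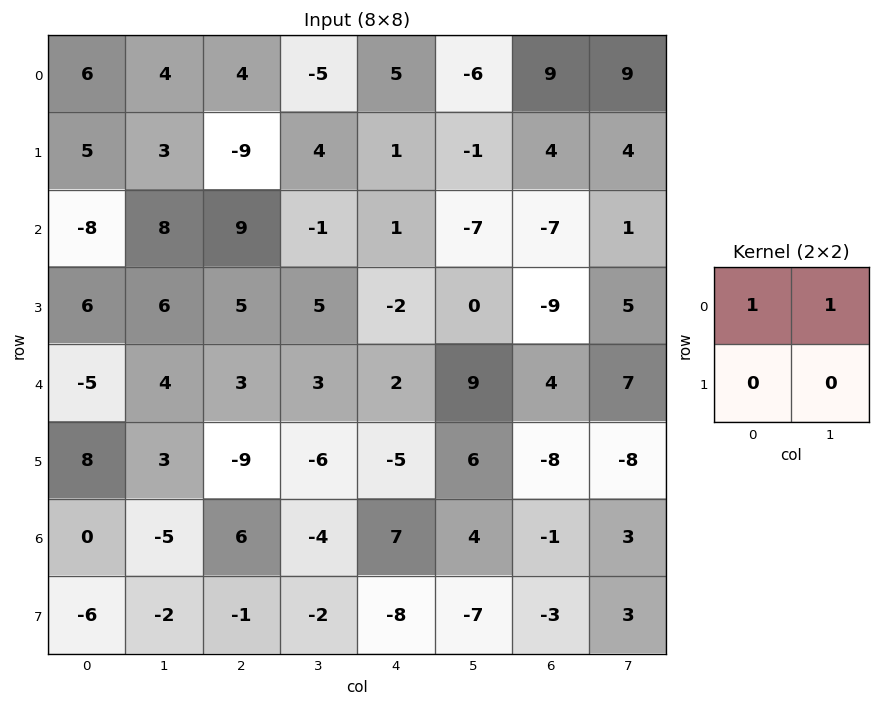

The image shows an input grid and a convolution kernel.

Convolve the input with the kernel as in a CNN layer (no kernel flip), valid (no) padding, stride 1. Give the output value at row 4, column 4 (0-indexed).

11

The receptive field on the input at this output position is [2 9 / -5 6]. Elementwise product with the kernel and sum: 2·1 + 9·1.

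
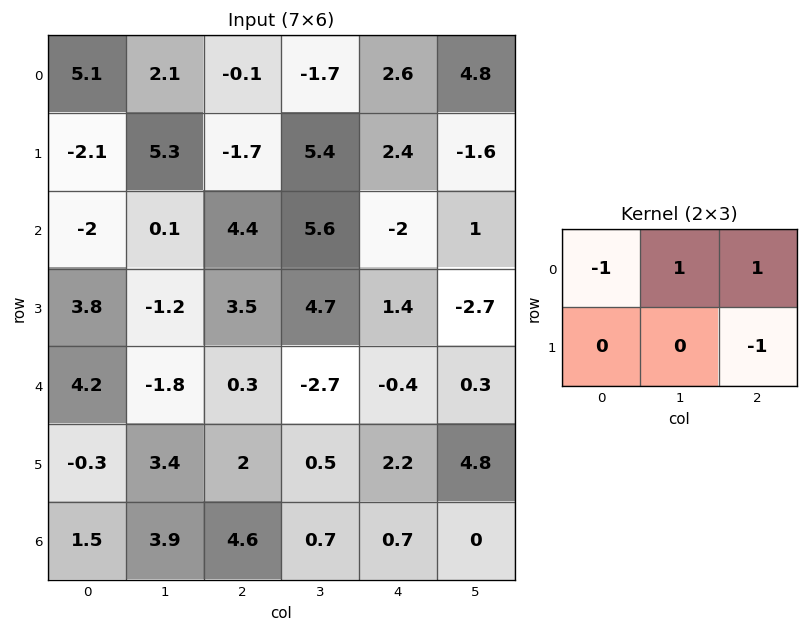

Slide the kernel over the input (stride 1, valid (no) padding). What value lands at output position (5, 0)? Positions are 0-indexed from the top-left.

The receptive field on the input at this output position is [-0.3 3.4 2 / 1.5 3.9 4.6]. Elementwise product with the kernel and sum: -0.3·-1 + 3.4·1 + 2·1 + 4.6·-1.

1.1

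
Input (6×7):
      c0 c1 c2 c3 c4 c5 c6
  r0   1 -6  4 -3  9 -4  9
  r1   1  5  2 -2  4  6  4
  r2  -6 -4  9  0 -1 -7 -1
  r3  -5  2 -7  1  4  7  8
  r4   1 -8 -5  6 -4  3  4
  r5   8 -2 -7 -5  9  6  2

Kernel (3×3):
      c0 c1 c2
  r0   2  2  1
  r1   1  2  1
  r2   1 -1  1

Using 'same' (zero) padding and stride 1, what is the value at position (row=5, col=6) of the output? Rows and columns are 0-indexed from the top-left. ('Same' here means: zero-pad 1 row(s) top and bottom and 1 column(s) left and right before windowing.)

24

The receptive field on the zero-padded input at this output position is [3 4 0 / 6 2 0 / 0 0 0]. Elementwise product with the kernel and sum: 3·2 + 4·2 + 0·1 + 6·1 + 2·2 + 0·1 + 0·1 + 0·-1 + 0·1.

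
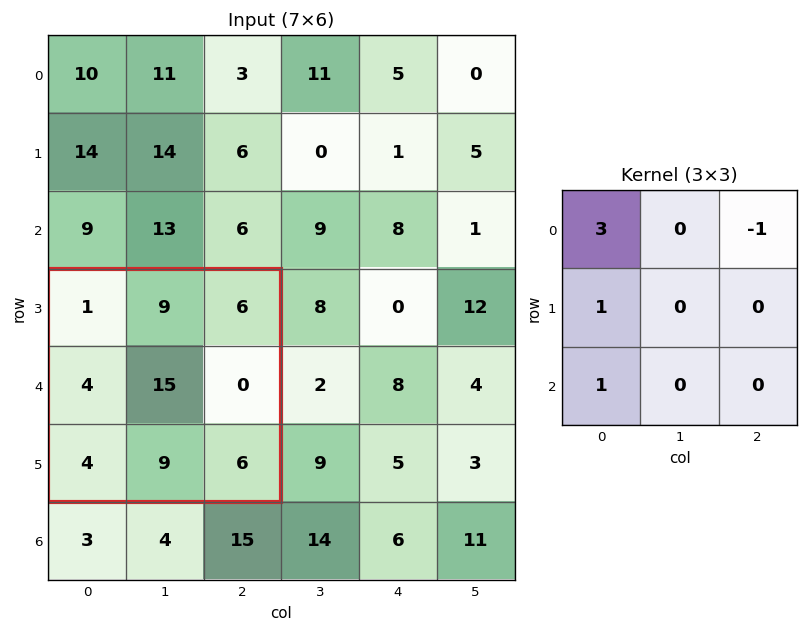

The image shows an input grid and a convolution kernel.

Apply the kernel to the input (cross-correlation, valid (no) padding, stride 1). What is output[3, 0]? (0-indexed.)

The receptive field on the input at this output position is [1 9 6 / 4 15 0 / 4 9 6]. Elementwise product with the kernel and sum: 1·3 + 6·-1 + 4·1 + 4·1.

5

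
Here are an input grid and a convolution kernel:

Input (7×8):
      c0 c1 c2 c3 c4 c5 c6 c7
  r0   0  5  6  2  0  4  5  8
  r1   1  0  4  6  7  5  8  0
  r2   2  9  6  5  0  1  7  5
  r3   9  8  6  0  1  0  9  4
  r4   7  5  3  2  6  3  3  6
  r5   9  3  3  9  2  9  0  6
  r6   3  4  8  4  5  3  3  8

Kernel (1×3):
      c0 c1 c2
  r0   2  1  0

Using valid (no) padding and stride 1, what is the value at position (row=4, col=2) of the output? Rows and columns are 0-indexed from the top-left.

The receptive field on the input at this output position is [3 2 6]. Elementwise product with the kernel and sum: 3·2 + 2·1.

8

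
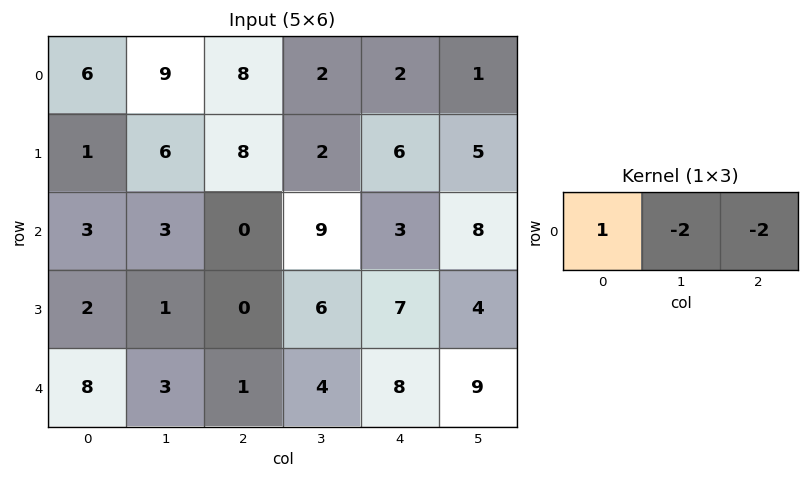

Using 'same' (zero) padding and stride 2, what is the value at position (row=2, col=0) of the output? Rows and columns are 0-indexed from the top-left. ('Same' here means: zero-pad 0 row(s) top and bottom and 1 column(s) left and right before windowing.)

The receptive field on the zero-padded input at this output position is [0 8 3]. Elementwise product with the kernel and sum: 0·1 + 8·-2 + 3·-2.

-22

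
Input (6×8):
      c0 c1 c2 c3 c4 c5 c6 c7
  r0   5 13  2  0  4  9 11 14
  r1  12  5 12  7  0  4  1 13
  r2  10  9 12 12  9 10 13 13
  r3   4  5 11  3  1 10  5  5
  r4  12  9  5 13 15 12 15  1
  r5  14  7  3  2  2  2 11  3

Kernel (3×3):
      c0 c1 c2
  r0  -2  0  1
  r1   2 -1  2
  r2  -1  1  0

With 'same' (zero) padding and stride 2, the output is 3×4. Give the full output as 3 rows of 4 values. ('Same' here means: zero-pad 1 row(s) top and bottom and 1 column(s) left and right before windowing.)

33 31 7 32
17 33 23 33
25 28 39 5

Output[0,0]: The receptive field on the zero-padded input at this output position is [0 0 0 / 0 5 13 / 0 12 5]. Elementwise product with the kernel and sum: 0·-2 + 0·1 + 0·2 + 5·-1 + 13·2 + 0·-1 + 12·1.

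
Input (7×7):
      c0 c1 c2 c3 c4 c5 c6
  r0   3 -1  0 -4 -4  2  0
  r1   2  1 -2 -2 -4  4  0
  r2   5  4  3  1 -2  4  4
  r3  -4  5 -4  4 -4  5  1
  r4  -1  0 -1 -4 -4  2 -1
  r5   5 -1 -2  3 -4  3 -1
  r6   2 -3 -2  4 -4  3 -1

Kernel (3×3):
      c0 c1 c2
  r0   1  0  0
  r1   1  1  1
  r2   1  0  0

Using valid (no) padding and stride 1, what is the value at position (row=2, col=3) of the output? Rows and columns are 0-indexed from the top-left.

2

The receptive field on the input at this output position is [1 -2 4 / 4 -4 5 / -4 -4 2]. Elementwise product with the kernel and sum: 1·1 + 4·1 + -4·1 + 5·1 + -4·1.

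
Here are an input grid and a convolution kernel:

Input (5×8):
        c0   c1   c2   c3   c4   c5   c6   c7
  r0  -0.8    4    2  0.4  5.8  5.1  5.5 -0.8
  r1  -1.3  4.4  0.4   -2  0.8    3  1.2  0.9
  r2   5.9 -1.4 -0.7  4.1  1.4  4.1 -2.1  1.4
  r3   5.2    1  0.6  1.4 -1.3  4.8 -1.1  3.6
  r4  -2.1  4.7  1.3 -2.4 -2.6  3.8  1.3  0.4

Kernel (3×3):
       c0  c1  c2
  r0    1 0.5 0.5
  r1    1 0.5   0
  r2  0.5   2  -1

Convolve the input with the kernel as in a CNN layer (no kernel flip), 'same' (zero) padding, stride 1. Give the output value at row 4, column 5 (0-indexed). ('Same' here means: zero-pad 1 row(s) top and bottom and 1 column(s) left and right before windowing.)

The receptive field on the zero-padded input at this output position is [-1.3 4.8 -1.1 / -2.6 3.8 1.3 / 0 0 0]. Elementwise product with the kernel and sum: -1.3·1 + 4.8·0.5 + -1.1·0.5 + -2.6·1 + 3.8·0.5 + 0·0.5 + 0·2 + 0·-1.

-0.15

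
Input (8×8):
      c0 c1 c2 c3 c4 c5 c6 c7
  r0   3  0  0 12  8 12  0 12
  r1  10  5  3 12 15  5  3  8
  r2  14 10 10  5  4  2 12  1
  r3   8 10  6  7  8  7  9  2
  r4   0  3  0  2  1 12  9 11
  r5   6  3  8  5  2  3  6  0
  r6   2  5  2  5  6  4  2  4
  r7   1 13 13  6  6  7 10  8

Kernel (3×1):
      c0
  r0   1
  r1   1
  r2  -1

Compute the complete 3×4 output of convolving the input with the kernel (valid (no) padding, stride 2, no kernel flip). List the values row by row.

Output[0,0]: The receptive field on the input at this output position is [3 / 10 / 14]. Elementwise product with the kernel and sum: 3·1 + 10·1 + 14·-1.
Output[0,1]: The receptive field on the input at this output position is [0 / 3 / 10]. Elementwise product with the kernel and sum: 0·1 + 3·1 + 10·-1.

-1 -7 19 -9
22 16 11 12
4 6 -3 13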